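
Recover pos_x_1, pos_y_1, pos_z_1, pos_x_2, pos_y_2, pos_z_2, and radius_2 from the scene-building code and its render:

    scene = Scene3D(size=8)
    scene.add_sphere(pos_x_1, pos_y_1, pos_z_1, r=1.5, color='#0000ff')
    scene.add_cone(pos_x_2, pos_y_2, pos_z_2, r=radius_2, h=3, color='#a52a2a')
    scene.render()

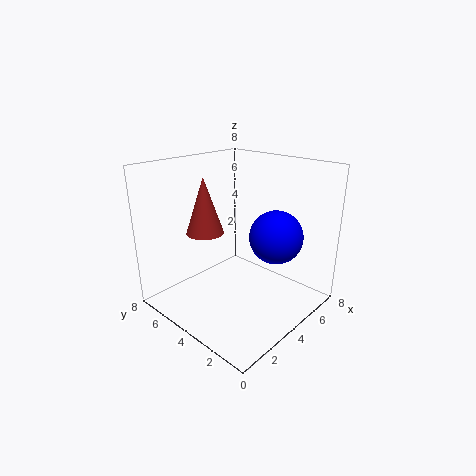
pos_x_1 = 5.5
pos_y_1 = 2.5
pos_z_1 = 4
pos_x_2 = 2.5
pos_y_2 = 5
pos_z_2 = 4.5
radius_2 = 1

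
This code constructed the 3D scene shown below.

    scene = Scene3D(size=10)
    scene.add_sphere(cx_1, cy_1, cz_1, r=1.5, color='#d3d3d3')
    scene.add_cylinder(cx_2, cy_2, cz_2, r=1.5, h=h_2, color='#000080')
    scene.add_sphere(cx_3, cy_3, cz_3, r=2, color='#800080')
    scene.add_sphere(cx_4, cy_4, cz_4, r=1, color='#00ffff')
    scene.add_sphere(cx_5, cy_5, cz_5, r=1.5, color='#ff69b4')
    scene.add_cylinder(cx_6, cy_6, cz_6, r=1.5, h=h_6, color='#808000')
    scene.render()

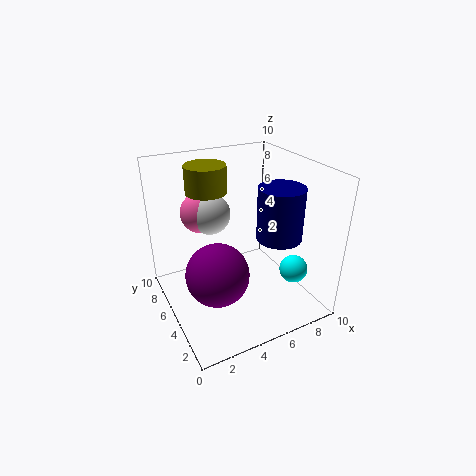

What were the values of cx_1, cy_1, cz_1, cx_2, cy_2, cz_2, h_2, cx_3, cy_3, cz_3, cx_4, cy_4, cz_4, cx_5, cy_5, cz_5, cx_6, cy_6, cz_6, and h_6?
cx_1 = 4; cy_1 = 7.5; cz_1 = 6; cx_2 = 7; cy_2 = 3; cz_2 = 5.5; h_2 = 3.5; cx_3 = 2.5; cy_3 = 3; cz_3 = 4; cx_4 = 8.5; cy_4 = 3; cz_4 = 2.5; cx_5 = 3.5; cy_5 = 8; cz_5 = 6; cx_6 = 4; cy_6 = 8; cz_6 = 7.5; h_6 = 2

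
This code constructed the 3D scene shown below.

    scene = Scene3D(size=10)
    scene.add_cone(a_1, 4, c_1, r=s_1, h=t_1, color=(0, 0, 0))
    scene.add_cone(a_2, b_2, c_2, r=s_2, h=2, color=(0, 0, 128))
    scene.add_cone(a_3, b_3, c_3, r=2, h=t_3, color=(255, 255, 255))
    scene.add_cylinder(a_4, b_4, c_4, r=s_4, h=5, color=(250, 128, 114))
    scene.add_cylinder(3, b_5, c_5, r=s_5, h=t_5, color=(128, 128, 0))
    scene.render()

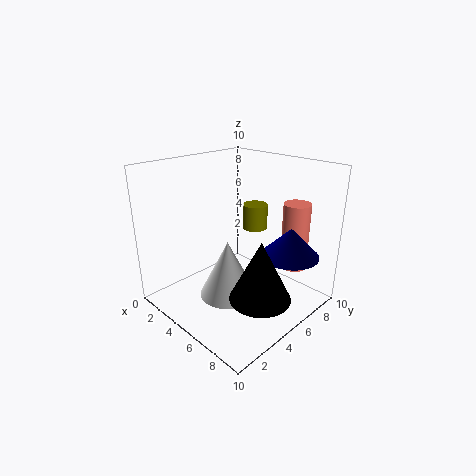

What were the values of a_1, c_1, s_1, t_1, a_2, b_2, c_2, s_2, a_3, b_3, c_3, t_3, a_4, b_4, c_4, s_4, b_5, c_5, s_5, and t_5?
a_1 = 8
c_1 = 2
s_1 = 2
t_1 = 4
a_2 = 8
b_2 = 7
c_2 = 4
s_2 = 2
a_3 = 5
b_3 = 4
c_3 = 1
t_3 = 4
a_4 = 7
b_4 = 9
c_4 = 2
s_4 = 1
b_5 = 9
c_5 = 4
s_5 = 1
t_5 = 2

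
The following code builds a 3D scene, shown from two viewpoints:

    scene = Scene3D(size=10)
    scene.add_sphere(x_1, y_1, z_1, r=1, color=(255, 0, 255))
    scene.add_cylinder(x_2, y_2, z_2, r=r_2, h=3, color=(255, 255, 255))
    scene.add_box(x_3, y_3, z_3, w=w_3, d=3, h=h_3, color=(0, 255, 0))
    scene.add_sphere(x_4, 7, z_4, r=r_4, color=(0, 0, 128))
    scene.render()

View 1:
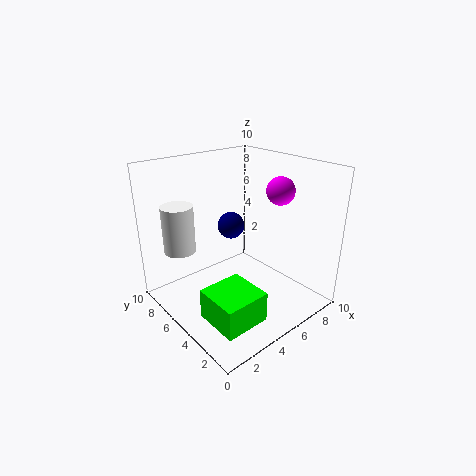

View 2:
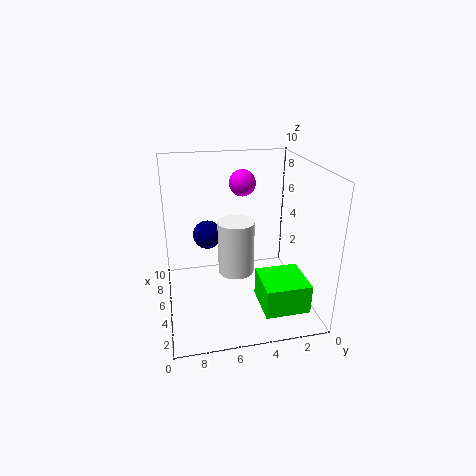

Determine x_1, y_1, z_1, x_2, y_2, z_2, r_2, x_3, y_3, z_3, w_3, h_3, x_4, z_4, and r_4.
x_1 = 8
y_1 = 4
z_1 = 8
x_2 = 1
y_2 = 6
z_2 = 5
r_2 = 1
x_3 = 1
y_3 = 1
z_3 = 1
w_3 = 3
h_3 = 2
x_4 = 6
z_4 = 5
r_4 = 1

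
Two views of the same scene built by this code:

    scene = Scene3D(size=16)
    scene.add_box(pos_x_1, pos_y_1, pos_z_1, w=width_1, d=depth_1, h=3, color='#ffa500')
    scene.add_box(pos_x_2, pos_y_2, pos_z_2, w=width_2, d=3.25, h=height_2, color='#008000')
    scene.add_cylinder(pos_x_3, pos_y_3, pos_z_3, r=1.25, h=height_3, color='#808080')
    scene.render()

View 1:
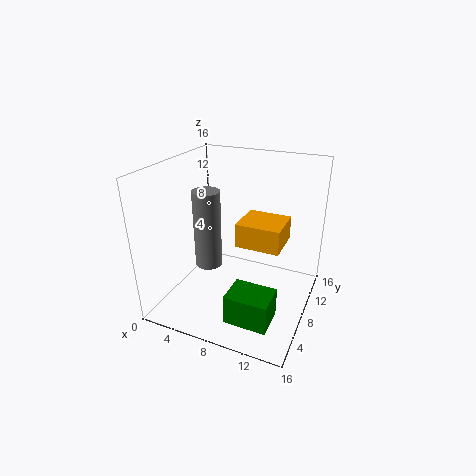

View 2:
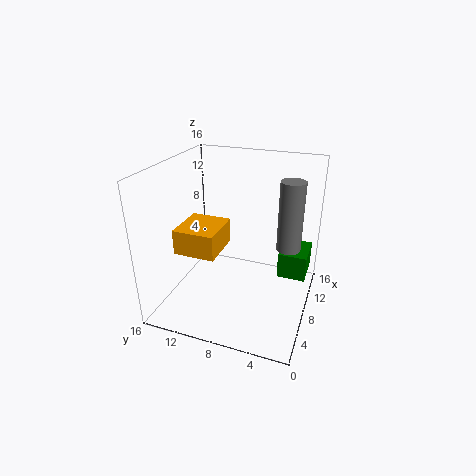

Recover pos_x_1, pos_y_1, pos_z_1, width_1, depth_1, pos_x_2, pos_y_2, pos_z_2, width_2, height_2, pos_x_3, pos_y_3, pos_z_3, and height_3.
pos_x_1 = 6.5; pos_y_1 = 10.5; pos_z_1 = 5.25; width_1 = 5.5; depth_1 = 5; pos_x_2 = 9.75; pos_y_2 = 0.5; pos_z_2 = 2.75; width_2 = 4.25; height_2 = 3; pos_x_3 = 7.5; pos_y_3 = 2.25; pos_z_3 = 8; height_3 = 7.25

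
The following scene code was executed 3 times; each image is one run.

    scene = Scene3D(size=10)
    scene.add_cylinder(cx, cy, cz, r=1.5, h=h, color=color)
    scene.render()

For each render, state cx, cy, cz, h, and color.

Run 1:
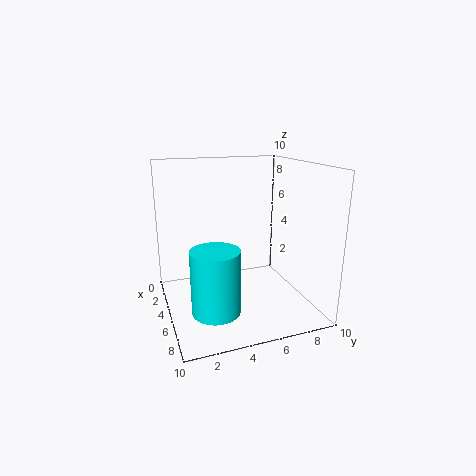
cx = 8, cy = 2.5, cz = 1.5, h = 4, color = 'cyan'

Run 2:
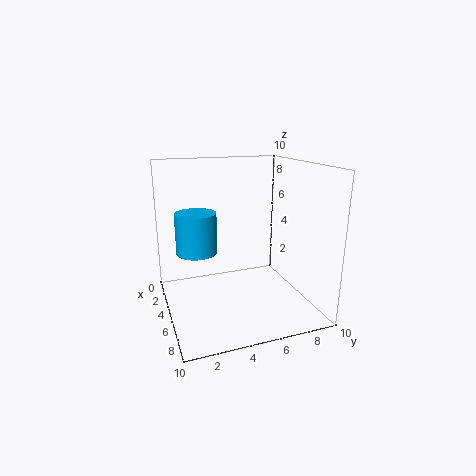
cx = 3, cy = 2.5, cz = 3.5, h = 3, color = 'deepskyblue'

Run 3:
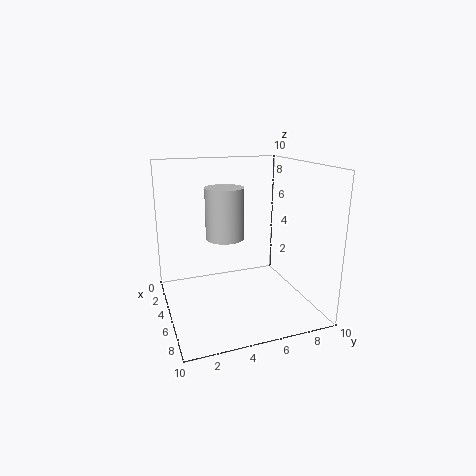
cx = 2, cy = 5, cz = 4, h = 4, color = 'lightgray'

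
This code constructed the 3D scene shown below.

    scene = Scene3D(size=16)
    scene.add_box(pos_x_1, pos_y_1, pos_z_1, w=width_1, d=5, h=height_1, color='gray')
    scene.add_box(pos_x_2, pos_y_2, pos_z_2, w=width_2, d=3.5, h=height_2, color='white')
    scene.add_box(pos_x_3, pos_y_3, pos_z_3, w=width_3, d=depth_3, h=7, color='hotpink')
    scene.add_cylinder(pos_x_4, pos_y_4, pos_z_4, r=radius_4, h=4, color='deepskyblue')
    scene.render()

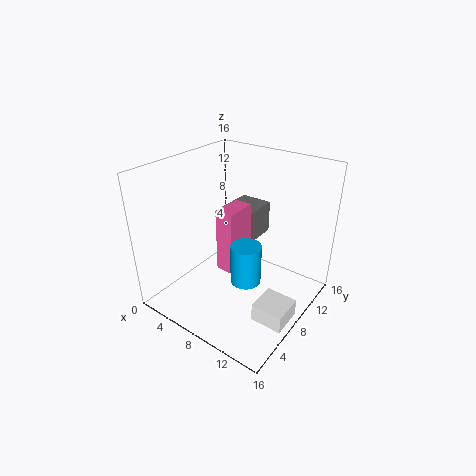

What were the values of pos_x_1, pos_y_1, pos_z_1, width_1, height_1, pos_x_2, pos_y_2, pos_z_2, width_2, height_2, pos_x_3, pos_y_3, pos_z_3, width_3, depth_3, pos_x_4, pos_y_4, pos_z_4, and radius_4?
pos_x_1 = 3.5; pos_y_1 = 10.5; pos_z_1 = 5.5; width_1 = 4; height_1 = 4; pos_x_2 = 12; pos_y_2 = 5; pos_z_2 = 0.5; width_2 = 3.5; height_2 = 2; pos_x_3 = 7; pos_y_3 = 5.5; pos_z_3 = 5; width_3 = 2; depth_3 = 3.5; pos_x_4 = 11.5; pos_y_4 = 4.5; pos_z_4 = 6; radius_4 = 1.5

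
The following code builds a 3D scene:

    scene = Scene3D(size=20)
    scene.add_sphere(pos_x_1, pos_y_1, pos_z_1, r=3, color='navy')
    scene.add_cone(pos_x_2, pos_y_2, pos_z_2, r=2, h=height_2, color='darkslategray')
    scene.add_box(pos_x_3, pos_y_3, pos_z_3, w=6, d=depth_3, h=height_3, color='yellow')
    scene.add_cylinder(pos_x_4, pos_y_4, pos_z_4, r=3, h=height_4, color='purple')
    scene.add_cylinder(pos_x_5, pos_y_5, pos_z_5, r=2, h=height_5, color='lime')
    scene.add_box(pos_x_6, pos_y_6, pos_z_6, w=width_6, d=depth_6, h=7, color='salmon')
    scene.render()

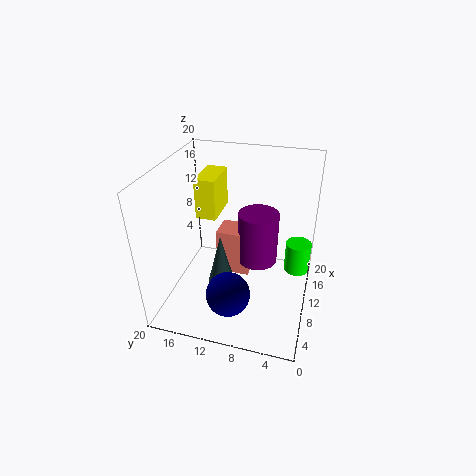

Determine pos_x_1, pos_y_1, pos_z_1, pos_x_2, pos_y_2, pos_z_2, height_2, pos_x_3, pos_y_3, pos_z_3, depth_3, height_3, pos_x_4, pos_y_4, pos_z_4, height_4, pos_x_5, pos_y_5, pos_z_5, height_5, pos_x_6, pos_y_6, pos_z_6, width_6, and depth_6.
pos_x_1 = 5
pos_y_1 = 10
pos_z_1 = 4
pos_x_2 = 11
pos_y_2 = 13
pos_z_2 = 1
height_2 = 8
pos_x_3 = 12
pos_y_3 = 14
pos_z_3 = 11
depth_3 = 3
height_3 = 6
pos_x_4 = 14
pos_y_4 = 8
pos_z_4 = 4
height_4 = 8
pos_x_5 = 17
pos_y_5 = 2
pos_z_5 = 1
height_5 = 5
pos_x_6 = 12
pos_y_6 = 9
pos_z_6 = 2
width_6 = 4
depth_6 = 5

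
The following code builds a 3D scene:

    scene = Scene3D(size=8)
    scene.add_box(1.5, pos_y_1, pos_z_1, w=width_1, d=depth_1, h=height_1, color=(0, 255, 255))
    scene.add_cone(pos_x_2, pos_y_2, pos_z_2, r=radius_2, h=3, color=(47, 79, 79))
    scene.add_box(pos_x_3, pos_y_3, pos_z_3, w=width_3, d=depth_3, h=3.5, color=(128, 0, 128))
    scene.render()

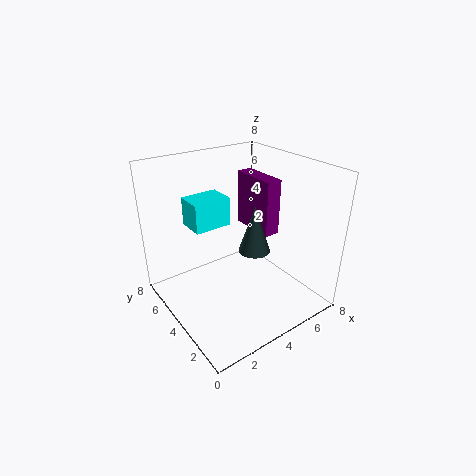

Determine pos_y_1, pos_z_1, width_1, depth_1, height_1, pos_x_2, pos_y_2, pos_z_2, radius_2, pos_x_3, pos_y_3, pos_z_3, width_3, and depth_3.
pos_y_1 = 4, pos_z_1 = 5, width_1 = 2, depth_1 = 1.5, height_1 = 1.5, pos_x_2 = 6, pos_y_2 = 5, pos_z_2 = 2, radius_2 = 1, pos_x_3 = 6.5, pos_y_3 = 4.5, pos_z_3 = 3, width_3 = 1, depth_3 = 3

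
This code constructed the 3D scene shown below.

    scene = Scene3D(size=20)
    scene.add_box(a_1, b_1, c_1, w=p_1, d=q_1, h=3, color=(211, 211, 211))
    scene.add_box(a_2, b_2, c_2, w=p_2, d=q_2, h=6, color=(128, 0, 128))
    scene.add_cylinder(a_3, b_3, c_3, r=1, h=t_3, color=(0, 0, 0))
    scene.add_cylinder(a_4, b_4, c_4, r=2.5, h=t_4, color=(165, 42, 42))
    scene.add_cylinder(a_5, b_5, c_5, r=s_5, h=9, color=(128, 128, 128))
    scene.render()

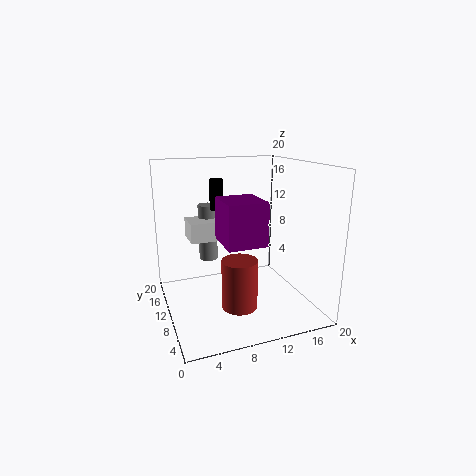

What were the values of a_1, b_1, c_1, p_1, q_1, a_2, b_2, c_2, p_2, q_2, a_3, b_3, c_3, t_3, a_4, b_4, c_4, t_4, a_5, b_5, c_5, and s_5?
a_1 = 4.5, b_1 = 15, c_1 = 8, p_1 = 6, q_1 = 4.5, a_2 = 7.5, b_2 = 6.5, c_2 = 9.5, p_2 = 5.5, q_2 = 6, a_3 = 8.5, b_3 = 15, c_3 = 13, t_3 = 4.5, a_4 = 9.5, b_4 = 8, c_4 = 0.5, t_4 = 7, a_5 = 8, b_5 = 18.5, c_5 = 4, s_5 = 1.5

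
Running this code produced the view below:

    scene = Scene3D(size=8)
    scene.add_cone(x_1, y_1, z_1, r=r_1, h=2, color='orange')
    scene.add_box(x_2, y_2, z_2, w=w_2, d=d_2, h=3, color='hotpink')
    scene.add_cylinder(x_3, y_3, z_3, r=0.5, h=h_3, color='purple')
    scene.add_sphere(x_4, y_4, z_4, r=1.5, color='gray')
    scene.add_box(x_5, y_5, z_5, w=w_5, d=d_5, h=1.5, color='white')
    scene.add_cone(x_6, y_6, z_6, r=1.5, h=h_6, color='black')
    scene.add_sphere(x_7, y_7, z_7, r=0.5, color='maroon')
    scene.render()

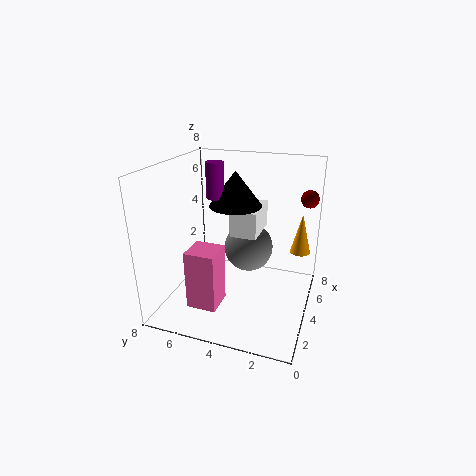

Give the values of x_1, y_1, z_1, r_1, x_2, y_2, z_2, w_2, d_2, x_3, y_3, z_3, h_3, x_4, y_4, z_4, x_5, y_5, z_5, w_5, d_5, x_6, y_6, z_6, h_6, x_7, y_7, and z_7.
x_1 = 3.5
y_1 = 0.5
z_1 = 4
r_1 = 0.5
x_2 = 0.5
y_2 = 4
z_2 = 1.5
w_2 = 1.5
d_2 = 1.5
x_3 = 4.5
y_3 = 5.5
z_3 = 6
h_3 = 2
x_4 = 6
y_4 = 4
z_4 = 2.5
x_5 = 4
y_5 = 3
z_5 = 4
w_5 = 2.5
d_5 = 1.5
x_6 = 5
y_6 = 4.5
z_6 = 5.5
h_6 = 2
x_7 = 6
y_7 = 0.5
z_7 = 6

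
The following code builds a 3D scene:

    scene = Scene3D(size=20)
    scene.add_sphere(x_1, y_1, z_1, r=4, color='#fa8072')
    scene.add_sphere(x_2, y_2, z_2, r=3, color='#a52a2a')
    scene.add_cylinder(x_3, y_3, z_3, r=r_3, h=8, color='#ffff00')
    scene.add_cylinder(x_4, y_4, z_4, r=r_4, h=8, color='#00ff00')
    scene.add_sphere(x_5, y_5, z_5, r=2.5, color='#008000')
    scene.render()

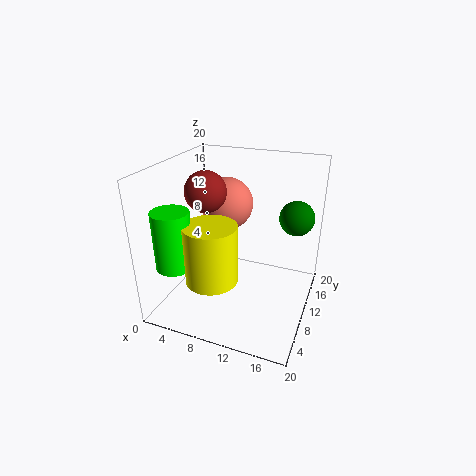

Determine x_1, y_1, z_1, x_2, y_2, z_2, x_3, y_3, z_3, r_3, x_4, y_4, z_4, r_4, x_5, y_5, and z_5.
x_1 = 6, y_1 = 15.5, z_1 = 12.5, x_2 = 4.5, y_2 = 11.5, z_2 = 15.5, x_3 = 8, y_3 = 5.5, z_3 = 5.5, r_3 = 3.5, x_4 = 3, y_4 = 4.5, z_4 = 7, r_4 = 2.5, x_5 = 17, y_5 = 15, z_5 = 12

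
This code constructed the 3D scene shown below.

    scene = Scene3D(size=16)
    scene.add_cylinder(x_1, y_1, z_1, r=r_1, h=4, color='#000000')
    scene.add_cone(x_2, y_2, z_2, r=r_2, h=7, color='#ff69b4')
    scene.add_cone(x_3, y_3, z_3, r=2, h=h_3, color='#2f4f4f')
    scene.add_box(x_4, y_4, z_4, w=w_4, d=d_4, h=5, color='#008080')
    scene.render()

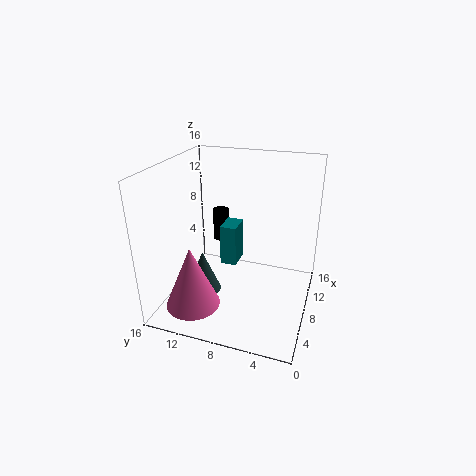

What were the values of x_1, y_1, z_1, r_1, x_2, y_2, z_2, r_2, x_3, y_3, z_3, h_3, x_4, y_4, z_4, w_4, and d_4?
x_1 = 13; y_1 = 12; z_1 = 5; r_1 = 1; x_2 = 4; y_2 = 12; z_2 = 1; r_2 = 3; x_3 = 7; y_3 = 12; z_3 = 1; h_3 = 5; x_4 = 10; y_4 = 9; z_4 = 3; w_4 = 3; d_4 = 2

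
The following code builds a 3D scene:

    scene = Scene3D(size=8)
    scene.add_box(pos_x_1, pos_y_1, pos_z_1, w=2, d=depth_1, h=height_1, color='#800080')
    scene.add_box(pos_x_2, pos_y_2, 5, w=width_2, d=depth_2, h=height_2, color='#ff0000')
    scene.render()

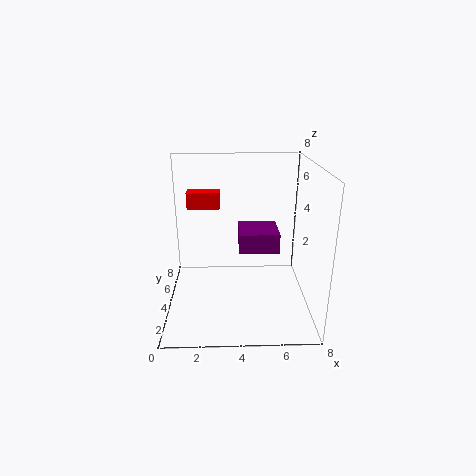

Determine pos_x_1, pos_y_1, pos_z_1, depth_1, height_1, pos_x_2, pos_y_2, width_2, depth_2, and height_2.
pos_x_1 = 4
pos_y_1 = 2
pos_z_1 = 4
depth_1 = 2
height_1 = 1
pos_x_2 = 1
pos_y_2 = 6
width_2 = 2
depth_2 = 1
height_2 = 1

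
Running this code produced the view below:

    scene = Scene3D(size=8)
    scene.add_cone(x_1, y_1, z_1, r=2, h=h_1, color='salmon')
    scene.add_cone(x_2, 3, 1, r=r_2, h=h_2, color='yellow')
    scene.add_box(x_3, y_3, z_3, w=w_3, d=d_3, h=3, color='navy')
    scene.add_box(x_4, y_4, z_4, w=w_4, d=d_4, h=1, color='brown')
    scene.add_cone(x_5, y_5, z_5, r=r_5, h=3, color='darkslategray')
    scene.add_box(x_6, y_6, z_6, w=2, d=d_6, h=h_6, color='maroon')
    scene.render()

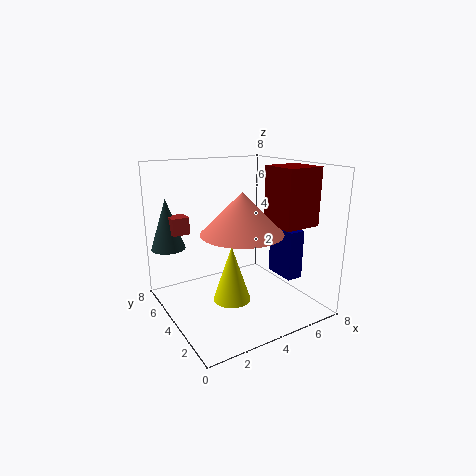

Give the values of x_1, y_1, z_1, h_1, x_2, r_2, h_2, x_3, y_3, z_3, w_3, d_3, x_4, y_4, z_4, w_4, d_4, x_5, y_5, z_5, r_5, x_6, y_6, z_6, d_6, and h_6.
x_1 = 3
y_1 = 2
z_1 = 5
h_1 = 2
x_2 = 3
r_2 = 1
h_2 = 3
x_3 = 7
y_3 = 3
z_3 = 1
w_3 = 1
d_3 = 2
x_4 = 1
y_4 = 6
z_4 = 4
w_4 = 1
d_4 = 1
x_5 = 1
y_5 = 7
z_5 = 3
r_5 = 1
x_6 = 5
y_6 = 1
z_6 = 5
d_6 = 2
h_6 = 3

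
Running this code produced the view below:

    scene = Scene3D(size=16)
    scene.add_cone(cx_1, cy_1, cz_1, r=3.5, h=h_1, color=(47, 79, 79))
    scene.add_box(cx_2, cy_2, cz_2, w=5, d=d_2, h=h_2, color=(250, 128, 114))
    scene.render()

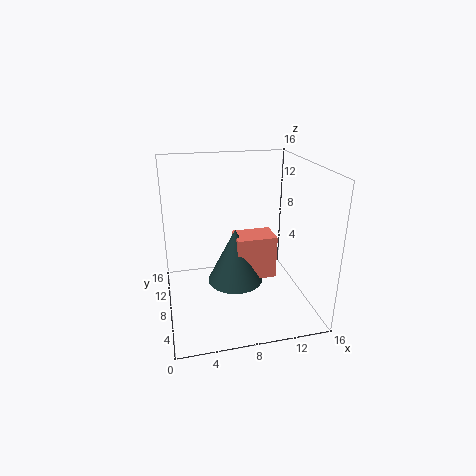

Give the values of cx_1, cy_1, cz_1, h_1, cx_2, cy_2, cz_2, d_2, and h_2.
cx_1 = 8.5
cy_1 = 11.5
cz_1 = 0.5
h_1 = 7
cx_2 = 8.5
cy_2 = 10
cz_2 = 1
d_2 = 3.5
h_2 = 5.5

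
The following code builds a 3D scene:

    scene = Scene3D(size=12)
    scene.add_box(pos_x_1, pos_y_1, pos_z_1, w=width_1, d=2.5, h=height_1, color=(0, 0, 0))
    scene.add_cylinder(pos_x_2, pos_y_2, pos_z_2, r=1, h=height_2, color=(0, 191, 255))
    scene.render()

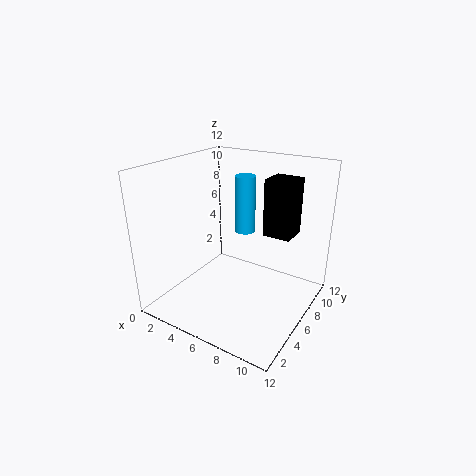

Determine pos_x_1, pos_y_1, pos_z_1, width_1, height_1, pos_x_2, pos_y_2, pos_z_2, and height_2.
pos_x_1 = 7
pos_y_1 = 8.5
pos_z_1 = 5.5
width_1 = 2.5
height_1 = 5
pos_x_2 = 4
pos_y_2 = 10.5
pos_z_2 = 4.5
height_2 = 5.5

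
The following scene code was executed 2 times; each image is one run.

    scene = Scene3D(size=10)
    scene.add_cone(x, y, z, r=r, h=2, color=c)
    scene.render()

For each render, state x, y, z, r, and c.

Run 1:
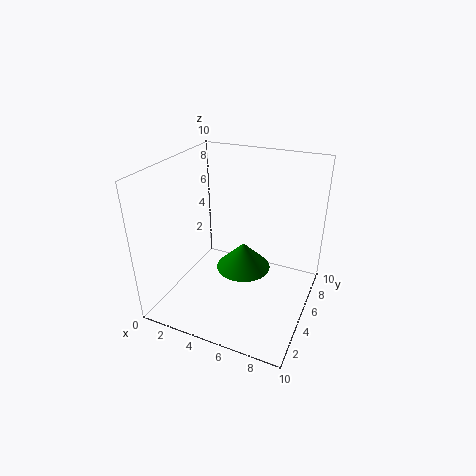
x = 5, y = 6, z = 2, r = 2, c = 'green'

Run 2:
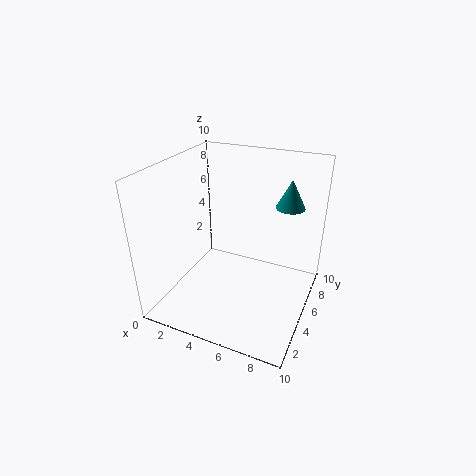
x = 8, y = 7, z = 7, r = 1, c = 'teal'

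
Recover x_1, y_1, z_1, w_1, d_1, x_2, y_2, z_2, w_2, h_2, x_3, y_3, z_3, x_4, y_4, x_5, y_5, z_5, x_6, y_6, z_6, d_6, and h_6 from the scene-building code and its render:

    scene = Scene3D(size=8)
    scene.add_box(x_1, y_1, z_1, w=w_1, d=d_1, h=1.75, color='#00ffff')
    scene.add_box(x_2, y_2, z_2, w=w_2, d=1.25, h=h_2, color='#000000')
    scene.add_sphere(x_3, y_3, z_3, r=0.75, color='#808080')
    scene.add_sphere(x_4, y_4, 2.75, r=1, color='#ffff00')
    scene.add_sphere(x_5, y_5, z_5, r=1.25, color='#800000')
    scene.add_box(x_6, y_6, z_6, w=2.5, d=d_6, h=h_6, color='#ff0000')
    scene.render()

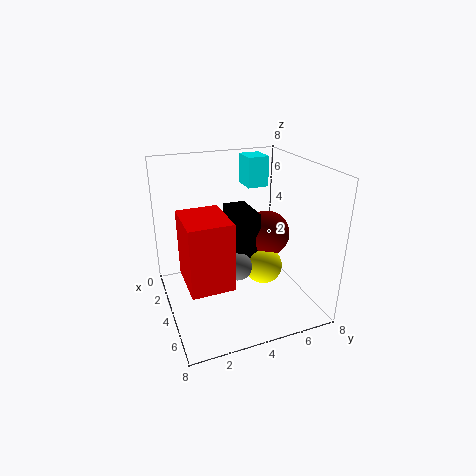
x_1 = 1
y_1 = 5.25
z_1 = 6.25
w_1 = 1.5
d_1 = 1.25
x_2 = 3
y_2 = 3.5
z_2 = 2.75
w_2 = 2.25
h_2 = 3
x_3 = 5.25
y_3 = 3.5
z_3 = 3
x_4 = 5.25
y_4 = 5
x_5 = 4.5
y_5 = 5.5
z_5 = 4.25
x_6 = 5
y_6 = 0.5
z_6 = 3.25
d_6 = 2
h_6 = 3.25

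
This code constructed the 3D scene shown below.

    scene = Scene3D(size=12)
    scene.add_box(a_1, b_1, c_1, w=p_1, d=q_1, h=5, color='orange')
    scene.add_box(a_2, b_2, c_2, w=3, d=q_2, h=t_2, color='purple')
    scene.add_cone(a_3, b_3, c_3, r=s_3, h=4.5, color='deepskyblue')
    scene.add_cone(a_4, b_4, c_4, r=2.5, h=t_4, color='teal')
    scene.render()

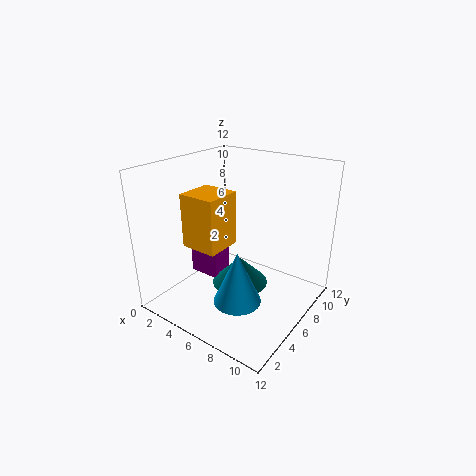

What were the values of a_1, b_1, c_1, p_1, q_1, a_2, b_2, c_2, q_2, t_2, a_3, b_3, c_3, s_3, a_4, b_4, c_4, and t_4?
a_1 = 0.5; b_1 = 5; c_1 = 4; p_1 = 3.5; q_1 = 3.5; a_2 = 0.5; b_2 = 6; c_2 = 1; q_2 = 2; t_2 = 3; a_3 = 7; b_3 = 4.5; c_3 = 1; s_3 = 2; a_4 = 5.5; b_4 = 7; c_4 = 1; t_4 = 2.5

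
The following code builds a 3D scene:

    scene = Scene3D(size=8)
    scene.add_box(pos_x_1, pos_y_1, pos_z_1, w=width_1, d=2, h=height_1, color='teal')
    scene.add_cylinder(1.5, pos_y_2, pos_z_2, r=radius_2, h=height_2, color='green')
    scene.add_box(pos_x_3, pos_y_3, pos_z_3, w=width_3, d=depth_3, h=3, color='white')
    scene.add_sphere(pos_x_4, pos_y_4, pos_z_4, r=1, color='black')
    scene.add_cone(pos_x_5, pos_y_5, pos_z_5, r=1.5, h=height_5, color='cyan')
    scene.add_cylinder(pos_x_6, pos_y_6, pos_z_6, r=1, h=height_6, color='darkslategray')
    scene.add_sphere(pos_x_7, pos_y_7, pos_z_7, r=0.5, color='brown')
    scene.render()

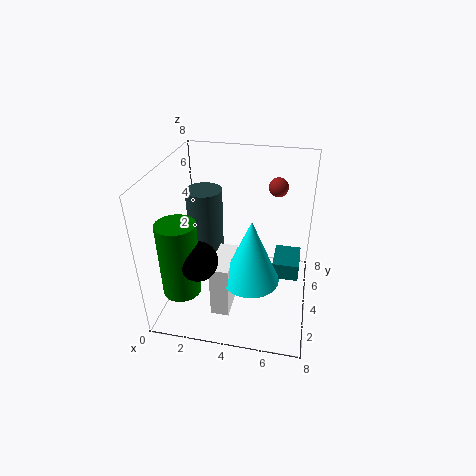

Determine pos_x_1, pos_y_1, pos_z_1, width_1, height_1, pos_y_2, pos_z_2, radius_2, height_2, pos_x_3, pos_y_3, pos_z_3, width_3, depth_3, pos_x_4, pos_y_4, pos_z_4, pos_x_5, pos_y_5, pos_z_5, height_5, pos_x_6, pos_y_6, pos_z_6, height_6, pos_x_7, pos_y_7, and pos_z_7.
pos_x_1 = 6
pos_y_1 = 4
pos_z_1 = 1.5
width_1 = 1.5
height_1 = 1
pos_y_2 = 1.5
pos_z_2 = 2
radius_2 = 1
height_2 = 4
pos_x_3 = 3
pos_y_3 = 1.5
pos_z_3 = 0.5
width_3 = 1
depth_3 = 2.5
pos_x_4 = 2.5
pos_y_4 = 1.5
pos_z_4 = 4
pos_x_5 = 5
pos_y_5 = 2.5
pos_z_5 = 2.5
height_5 = 3.5
pos_x_6 = 2
pos_y_6 = 4.5
pos_z_6 = 3
height_6 = 3.5
pos_x_7 = 6
pos_y_7 = 4.5
pos_z_7 = 7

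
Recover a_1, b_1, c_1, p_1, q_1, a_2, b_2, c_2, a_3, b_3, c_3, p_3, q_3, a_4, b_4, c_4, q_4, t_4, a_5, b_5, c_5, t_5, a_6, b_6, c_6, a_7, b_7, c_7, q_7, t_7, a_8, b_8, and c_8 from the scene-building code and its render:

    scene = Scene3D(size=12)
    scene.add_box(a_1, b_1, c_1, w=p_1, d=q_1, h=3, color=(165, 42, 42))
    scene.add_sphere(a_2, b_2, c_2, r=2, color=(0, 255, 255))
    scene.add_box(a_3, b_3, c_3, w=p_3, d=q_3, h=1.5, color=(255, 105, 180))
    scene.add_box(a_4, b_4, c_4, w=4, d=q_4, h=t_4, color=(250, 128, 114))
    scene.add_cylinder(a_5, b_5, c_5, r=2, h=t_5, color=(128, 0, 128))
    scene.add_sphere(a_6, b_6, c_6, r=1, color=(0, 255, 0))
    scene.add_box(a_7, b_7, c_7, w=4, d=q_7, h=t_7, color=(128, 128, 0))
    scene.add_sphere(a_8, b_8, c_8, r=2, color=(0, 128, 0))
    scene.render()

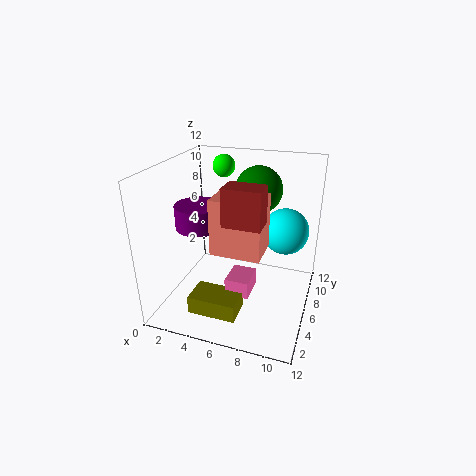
a_1 = 5.5, b_1 = 3.5, c_1 = 8, p_1 = 3, q_1 = 2, a_2 = 9.5, b_2 = 8.5, c_2 = 6, a_3 = 5.5, b_3 = 4, c_3 = 1.5, p_3 = 2, q_3 = 2.5, a_4 = 4.5, b_4 = 3.5, c_4 = 5.5, q_4 = 3, t_4 = 4.5, a_5 = 2.5, b_5 = 6, c_5 = 6.5, t_5 = 2, a_6 = 3.5, b_6 = 9.5, c_6 = 11, a_7 = 3, b_7 = 2, c_7 = 0.5, q_7 = 2.5, t_7 = 1.5, a_8 = 7, b_8 = 8.5, c_8 = 9.5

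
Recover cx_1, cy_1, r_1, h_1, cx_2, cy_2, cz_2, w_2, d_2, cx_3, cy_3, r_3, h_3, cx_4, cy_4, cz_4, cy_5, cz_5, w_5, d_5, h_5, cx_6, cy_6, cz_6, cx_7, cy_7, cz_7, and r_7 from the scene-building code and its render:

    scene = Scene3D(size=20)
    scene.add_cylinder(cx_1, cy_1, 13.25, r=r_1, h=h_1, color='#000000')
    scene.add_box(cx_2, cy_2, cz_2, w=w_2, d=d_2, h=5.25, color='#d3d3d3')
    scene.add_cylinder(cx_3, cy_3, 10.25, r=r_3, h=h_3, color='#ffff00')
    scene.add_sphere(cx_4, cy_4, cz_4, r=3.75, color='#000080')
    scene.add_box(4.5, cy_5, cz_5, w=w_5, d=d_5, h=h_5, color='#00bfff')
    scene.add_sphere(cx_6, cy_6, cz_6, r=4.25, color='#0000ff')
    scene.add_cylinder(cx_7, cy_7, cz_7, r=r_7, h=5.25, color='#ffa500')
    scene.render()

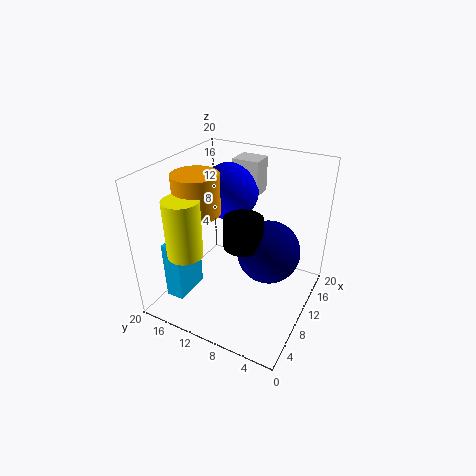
cx_1 = 4.25
cy_1 = 6.25
r_1 = 2.25
h_1 = 3.5
cx_2 = 15.75
cy_2 = 10
cz_2 = 13.75
w_2 = 3.5
d_2 = 4
cx_3 = 3
cy_3 = 13.75
r_3 = 2.25
h_3 = 7.5
cx_4 = 6.5
cy_4 = 4
cz_4 = 11.75
cy_5 = 16.5
cz_5 = 0.25
w_5 = 5.5
d_5 = 2.75
h_5 = 8.75
cx_6 = 15
cy_6 = 14
cz_6 = 14.25
cx_7 = 6.5
cy_7 = 14
cz_7 = 14.5
r_7 = 3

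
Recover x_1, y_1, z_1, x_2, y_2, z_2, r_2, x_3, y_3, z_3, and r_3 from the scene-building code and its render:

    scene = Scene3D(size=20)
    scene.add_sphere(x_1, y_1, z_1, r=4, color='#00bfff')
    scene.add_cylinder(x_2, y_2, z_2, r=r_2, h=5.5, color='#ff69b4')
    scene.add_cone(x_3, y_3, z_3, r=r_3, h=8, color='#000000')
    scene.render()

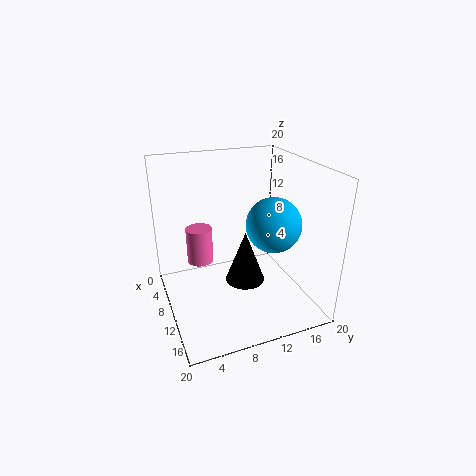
x_1 = 10
y_1 = 15.5
z_1 = 11
x_2 = 4
y_2 = 6
z_2 = 4
r_2 = 2
x_3 = 8
y_3 = 12
z_3 = 1.5
r_3 = 3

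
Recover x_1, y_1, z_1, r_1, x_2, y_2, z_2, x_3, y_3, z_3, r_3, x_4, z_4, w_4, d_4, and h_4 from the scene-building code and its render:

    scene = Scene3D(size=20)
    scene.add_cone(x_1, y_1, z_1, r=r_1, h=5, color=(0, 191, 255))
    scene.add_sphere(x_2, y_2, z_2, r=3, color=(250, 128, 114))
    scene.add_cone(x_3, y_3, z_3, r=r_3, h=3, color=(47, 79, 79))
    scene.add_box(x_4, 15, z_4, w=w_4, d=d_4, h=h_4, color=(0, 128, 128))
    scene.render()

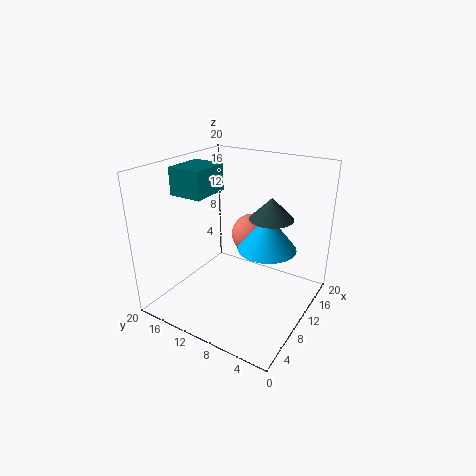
x_1 = 11; y_1 = 6; z_1 = 9; r_1 = 4; x_2 = 14; y_2 = 10; z_2 = 9; x_3 = 12; y_3 = 6; z_3 = 13; r_3 = 3; x_4 = 8; z_4 = 15; w_4 = 6; d_4 = 5; h_4 = 4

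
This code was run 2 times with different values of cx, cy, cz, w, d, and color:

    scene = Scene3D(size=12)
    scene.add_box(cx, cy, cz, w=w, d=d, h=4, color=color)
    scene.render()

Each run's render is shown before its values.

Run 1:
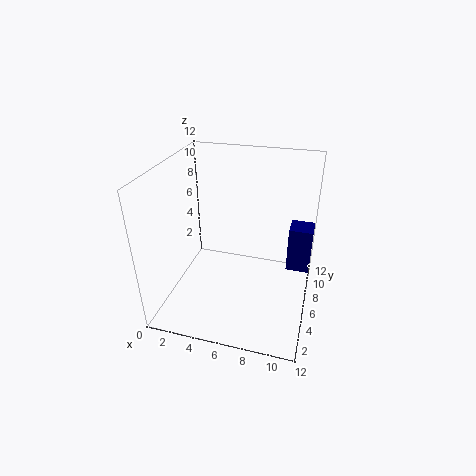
cx = 10, cy = 7.5, cz = 2.5, w = 2, d = 2, color = 'navy'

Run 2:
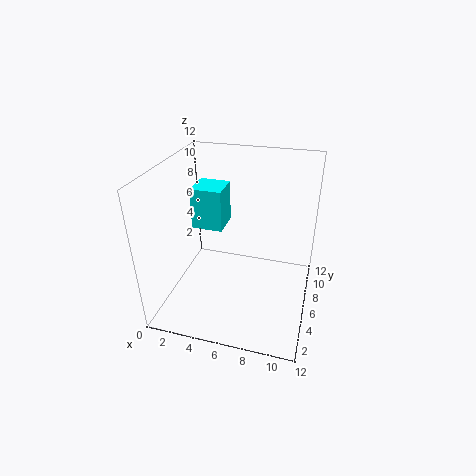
cx = 0.5, cy = 9, cz = 4.5, w = 3, d = 3, color = 'cyan'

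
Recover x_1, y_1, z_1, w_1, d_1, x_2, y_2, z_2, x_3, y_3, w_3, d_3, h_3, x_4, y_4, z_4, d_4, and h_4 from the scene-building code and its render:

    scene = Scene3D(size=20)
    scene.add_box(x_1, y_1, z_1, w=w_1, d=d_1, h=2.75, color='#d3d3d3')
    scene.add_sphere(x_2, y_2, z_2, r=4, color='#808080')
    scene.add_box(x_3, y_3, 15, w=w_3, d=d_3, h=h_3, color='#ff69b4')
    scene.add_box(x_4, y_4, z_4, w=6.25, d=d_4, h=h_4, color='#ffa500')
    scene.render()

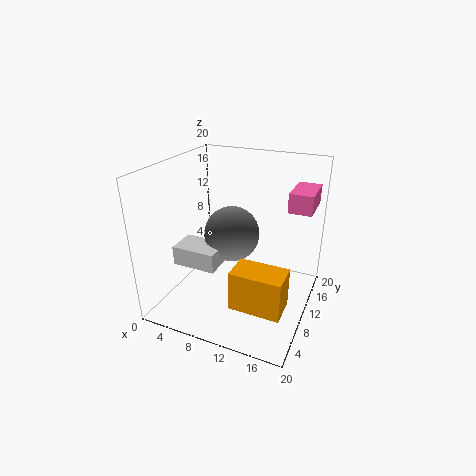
x_1 = 1.75
y_1 = 6
z_1 = 6
w_1 = 6.25
d_1 = 4.25
x_2 = 8.25
y_2 = 11.75
z_2 = 9.5
x_3 = 16.75
y_3 = 9.75
w_3 = 3
d_3 = 5.25
h_3 = 2.5
x_4 = 12.5
y_4 = 1.5
z_4 = 5
d_4 = 3.75
h_4 = 5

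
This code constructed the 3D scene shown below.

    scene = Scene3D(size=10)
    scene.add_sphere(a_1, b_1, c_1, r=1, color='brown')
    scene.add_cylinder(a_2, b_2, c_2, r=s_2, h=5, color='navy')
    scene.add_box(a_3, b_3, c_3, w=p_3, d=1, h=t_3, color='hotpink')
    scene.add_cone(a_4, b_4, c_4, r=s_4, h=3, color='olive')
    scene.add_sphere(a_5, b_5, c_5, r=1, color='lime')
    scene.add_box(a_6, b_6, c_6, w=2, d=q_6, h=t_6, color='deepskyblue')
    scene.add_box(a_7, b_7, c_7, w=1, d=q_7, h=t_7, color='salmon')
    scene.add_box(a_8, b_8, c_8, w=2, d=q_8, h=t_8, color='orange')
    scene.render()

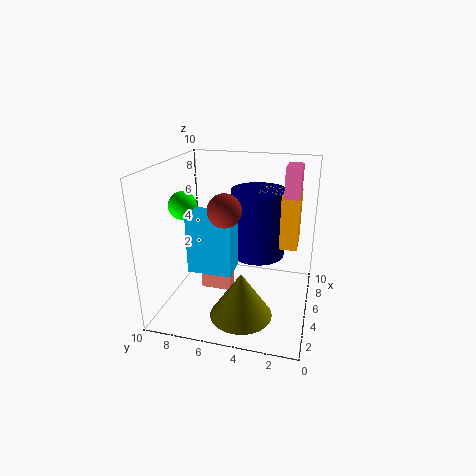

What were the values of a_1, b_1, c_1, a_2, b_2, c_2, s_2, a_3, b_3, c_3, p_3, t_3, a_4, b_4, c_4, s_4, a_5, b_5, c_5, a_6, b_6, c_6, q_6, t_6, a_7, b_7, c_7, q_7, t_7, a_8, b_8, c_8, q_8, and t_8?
a_1 = 2, b_1 = 5, c_1 = 8, a_2 = 7, b_2 = 4, c_2 = 3, s_2 = 2, a_3 = 5, b_3 = 1, c_3 = 8, p_3 = 2, t_3 = 2, a_4 = 2, b_4 = 4, c_4 = 1, s_4 = 2, a_5 = 5, b_5 = 9, c_5 = 7, a_6 = 3, b_6 = 5, c_6 = 3, q_6 = 3, t_6 = 4, a_7 = 3, b_7 = 5, c_7 = 2, q_7 = 2, t_7 = 2, a_8 = 6, b_8 = 1, c_8 = 4, q_8 = 3, t_8 = 4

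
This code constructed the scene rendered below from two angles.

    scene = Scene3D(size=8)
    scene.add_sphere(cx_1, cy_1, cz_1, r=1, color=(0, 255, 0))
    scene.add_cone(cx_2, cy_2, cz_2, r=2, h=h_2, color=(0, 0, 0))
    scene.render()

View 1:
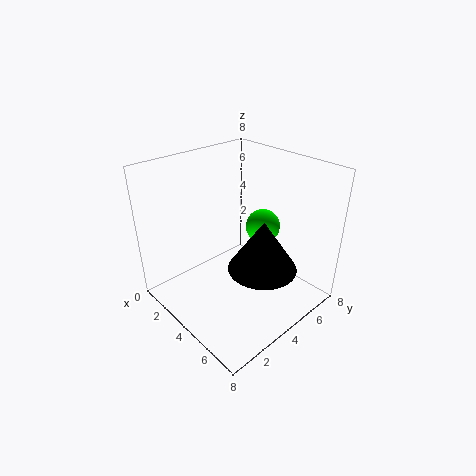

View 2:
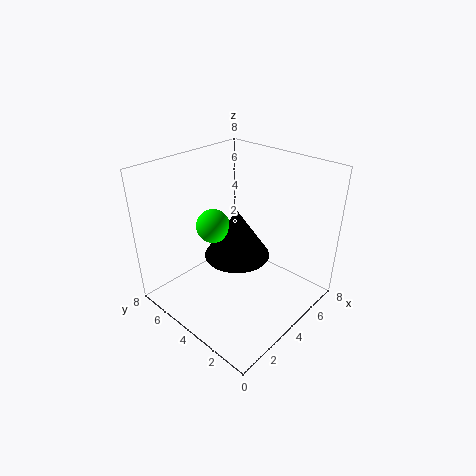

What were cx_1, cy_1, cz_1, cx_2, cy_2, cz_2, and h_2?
cx_1 = 4; cy_1 = 6; cz_1 = 4; cx_2 = 5; cy_2 = 5; cz_2 = 2; h_2 = 3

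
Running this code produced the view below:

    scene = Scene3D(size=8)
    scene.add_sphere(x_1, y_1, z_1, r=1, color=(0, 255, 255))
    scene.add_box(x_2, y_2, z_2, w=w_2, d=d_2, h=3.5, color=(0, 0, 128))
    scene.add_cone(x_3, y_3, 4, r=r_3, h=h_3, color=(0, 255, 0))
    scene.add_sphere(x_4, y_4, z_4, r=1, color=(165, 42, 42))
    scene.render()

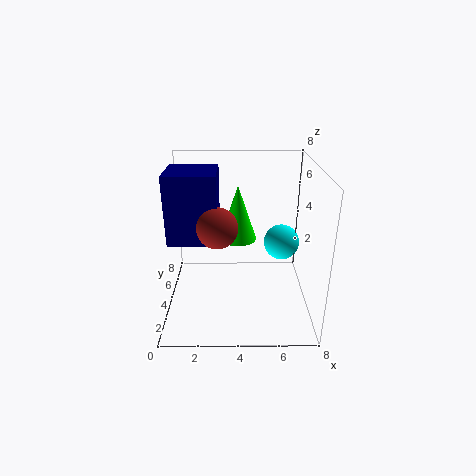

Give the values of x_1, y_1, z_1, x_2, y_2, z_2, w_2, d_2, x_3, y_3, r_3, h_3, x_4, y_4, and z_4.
x_1 = 6.5; y_1 = 4.5; z_1 = 3.5; x_2 = 0.5; y_2 = 2; z_2 = 4.5; w_2 = 2.5; d_2 = 2.5; x_3 = 4; y_3 = 4; r_3 = 1; h_3 = 3; x_4 = 3; y_4 = 2; z_4 = 5.5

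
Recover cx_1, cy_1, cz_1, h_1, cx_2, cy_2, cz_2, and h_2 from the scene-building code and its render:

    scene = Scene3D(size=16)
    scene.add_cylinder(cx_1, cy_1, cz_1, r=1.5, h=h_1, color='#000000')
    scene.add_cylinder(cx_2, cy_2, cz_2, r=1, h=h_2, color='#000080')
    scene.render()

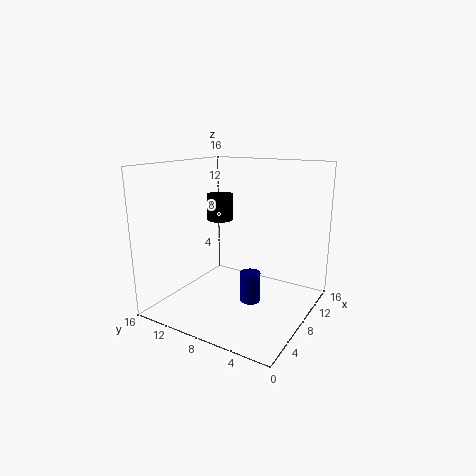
cx_1 = 9
cy_1 = 11
cz_1 = 9.5
h_1 = 3
cx_2 = 4.5
cy_2 = 4.5
cz_2 = 3
h_2 = 3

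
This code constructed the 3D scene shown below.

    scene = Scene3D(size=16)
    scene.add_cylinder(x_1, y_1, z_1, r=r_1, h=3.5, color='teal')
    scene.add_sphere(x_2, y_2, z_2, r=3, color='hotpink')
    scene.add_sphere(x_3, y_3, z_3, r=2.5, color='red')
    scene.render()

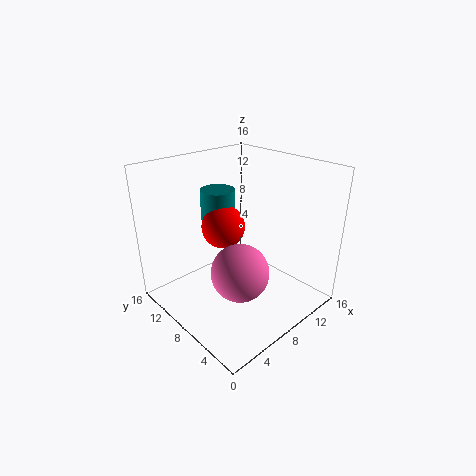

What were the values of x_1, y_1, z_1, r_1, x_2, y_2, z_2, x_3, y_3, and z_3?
x_1 = 8.5; y_1 = 12; z_1 = 9; r_1 = 2; x_2 = 5.5; y_2 = 5; z_2 = 6; x_3 = 8; y_3 = 10.5; z_3 = 8.5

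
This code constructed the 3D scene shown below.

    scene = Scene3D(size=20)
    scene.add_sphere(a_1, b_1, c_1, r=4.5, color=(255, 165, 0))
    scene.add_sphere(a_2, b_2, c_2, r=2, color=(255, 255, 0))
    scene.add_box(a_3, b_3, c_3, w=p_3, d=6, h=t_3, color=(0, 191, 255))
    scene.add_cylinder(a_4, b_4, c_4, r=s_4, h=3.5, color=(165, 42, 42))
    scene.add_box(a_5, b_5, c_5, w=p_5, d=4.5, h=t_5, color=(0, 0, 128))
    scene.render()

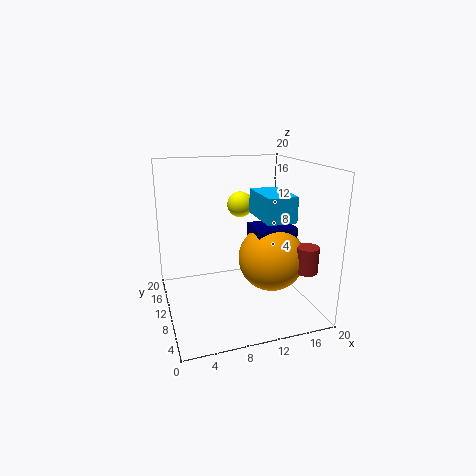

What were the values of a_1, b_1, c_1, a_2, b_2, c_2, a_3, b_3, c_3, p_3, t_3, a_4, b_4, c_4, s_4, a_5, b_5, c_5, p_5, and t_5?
a_1 = 14
b_1 = 7.5
c_1 = 7.5
a_2 = 12.5
b_2 = 16.5
c_2 = 13
a_3 = 10.5
b_3 = 1
c_3 = 14.5
p_3 = 3.5
t_3 = 3
a_4 = 17.5
b_4 = 4
c_4 = 6.5
s_4 = 1.5
a_5 = 11.5
b_5 = 6
c_5 = 9.5
p_5 = 5.5
t_5 = 2.5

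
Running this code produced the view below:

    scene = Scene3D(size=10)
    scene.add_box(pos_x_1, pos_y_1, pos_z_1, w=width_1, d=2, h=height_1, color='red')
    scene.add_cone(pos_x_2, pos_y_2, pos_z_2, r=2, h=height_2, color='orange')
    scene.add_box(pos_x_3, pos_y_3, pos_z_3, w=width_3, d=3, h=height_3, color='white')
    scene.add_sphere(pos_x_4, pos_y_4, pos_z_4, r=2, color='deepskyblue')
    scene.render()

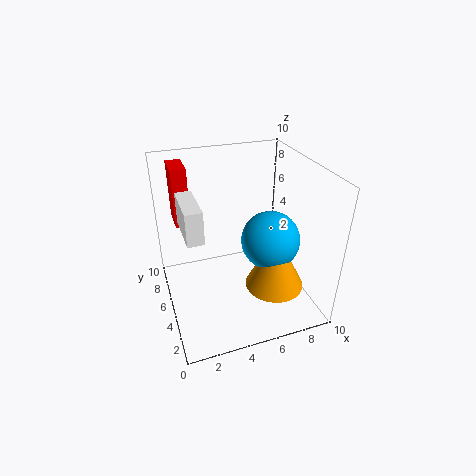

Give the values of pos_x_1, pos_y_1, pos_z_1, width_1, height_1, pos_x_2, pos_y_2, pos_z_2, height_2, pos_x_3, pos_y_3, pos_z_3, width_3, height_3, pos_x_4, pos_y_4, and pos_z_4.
pos_x_1 = 1, pos_y_1 = 6, pos_z_1 = 6, width_1 = 1, height_1 = 4, pos_x_2 = 7, pos_y_2 = 3, pos_z_2 = 2, height_2 = 4, pos_x_3 = 1, pos_y_3 = 2, pos_z_3 = 7, width_3 = 1, height_3 = 2, pos_x_4 = 7, pos_y_4 = 4, pos_z_4 = 5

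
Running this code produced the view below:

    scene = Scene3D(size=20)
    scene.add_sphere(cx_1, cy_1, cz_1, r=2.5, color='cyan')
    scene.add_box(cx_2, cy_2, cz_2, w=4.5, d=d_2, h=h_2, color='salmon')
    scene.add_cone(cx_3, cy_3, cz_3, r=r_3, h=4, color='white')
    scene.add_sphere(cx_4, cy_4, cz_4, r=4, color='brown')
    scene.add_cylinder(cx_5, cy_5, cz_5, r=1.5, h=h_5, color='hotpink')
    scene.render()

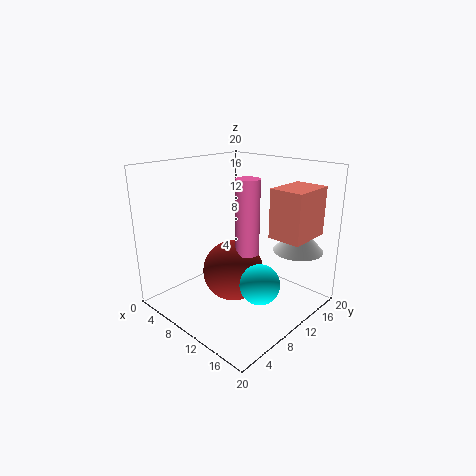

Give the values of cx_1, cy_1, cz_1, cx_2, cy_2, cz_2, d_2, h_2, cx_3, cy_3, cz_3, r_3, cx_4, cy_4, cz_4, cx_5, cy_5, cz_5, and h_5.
cx_1 = 16.5; cy_1 = 7; cz_1 = 6.5; cx_2 = 14.5; cy_2 = 11; cz_2 = 11; d_2 = 6; h_2 = 6.5; cx_3 = 16; cy_3 = 16; cz_3 = 8; r_3 = 3.5; cx_4 = 11.5; cy_4 = 7.5; cz_4 = 6.5; cx_5 = 13.5; cy_5 = 8; cz_5 = 9.5; h_5 = 9.5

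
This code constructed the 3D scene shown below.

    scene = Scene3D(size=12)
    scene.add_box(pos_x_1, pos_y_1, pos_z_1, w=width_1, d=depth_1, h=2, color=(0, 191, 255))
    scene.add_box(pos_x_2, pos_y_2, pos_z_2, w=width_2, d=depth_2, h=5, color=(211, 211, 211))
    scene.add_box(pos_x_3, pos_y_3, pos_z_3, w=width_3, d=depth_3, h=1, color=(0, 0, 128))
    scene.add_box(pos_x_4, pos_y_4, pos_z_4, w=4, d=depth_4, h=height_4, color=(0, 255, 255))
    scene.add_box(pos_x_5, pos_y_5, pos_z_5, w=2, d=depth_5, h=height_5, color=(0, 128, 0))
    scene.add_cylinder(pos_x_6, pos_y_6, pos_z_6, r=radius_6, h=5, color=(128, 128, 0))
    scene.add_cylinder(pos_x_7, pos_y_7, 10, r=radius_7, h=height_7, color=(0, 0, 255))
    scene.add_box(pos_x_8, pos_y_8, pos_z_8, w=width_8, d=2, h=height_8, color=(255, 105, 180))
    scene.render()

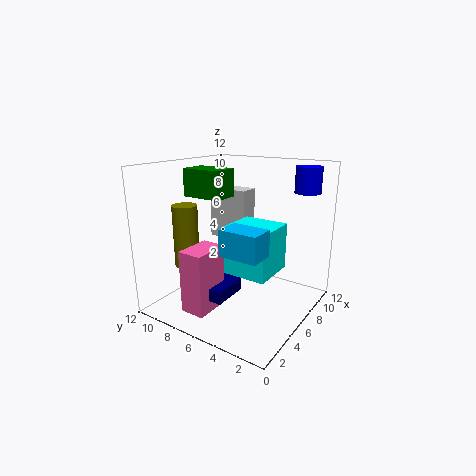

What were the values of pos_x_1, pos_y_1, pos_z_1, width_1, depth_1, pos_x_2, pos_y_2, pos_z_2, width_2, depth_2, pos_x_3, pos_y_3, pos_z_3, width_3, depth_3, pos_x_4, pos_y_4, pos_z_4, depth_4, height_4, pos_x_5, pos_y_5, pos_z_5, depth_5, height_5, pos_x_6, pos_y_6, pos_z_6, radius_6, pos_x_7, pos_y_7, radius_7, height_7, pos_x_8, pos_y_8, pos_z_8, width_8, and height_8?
pos_x_1 = 2; pos_y_1 = 2; pos_z_1 = 6; width_1 = 2; depth_1 = 3; pos_x_2 = 10; pos_y_2 = 8; pos_z_2 = 4; width_2 = 2; depth_2 = 4; pos_x_3 = 2; pos_y_3 = 5; pos_z_3 = 2; width_3 = 3; depth_3 = 3; pos_x_4 = 5; pos_y_4 = 3; pos_z_4 = 3; depth_4 = 4; height_4 = 4; pos_x_5 = 2; pos_y_5 = 5; pos_z_5 = 10; depth_5 = 3; height_5 = 2; pos_x_6 = 3; pos_y_6 = 9; pos_z_6 = 4; radius_6 = 1; pos_x_7 = 8; pos_y_7 = 1; radius_7 = 1; height_7 = 2; pos_x_8 = 1; pos_y_8 = 6; pos_z_8 = 1; width_8 = 3; height_8 = 5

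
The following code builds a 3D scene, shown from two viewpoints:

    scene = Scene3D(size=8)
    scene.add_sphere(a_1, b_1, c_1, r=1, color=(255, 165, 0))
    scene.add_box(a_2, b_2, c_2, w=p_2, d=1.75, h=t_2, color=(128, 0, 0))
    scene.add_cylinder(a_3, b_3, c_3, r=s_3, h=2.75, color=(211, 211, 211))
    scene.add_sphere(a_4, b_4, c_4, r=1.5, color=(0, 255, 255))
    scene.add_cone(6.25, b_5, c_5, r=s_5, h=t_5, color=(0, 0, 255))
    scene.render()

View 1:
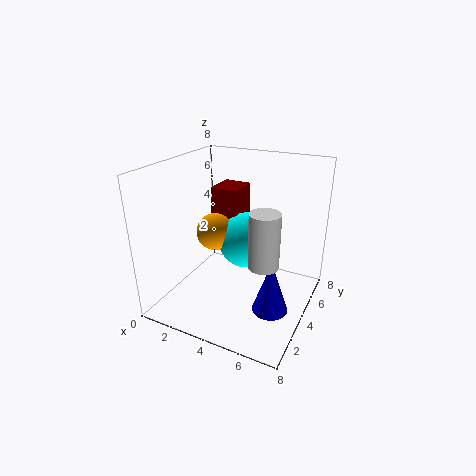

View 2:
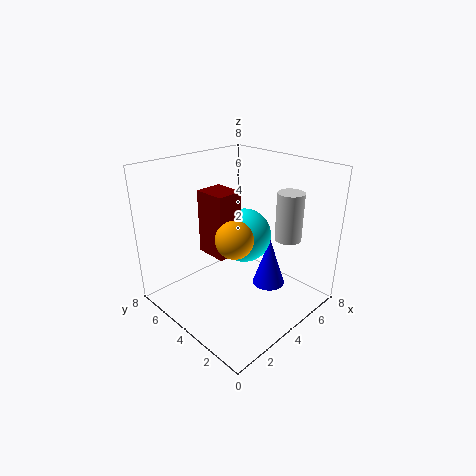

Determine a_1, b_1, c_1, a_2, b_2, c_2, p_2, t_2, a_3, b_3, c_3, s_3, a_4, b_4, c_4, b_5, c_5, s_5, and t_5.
a_1 = 3
b_1 = 3.25
c_1 = 4.5
a_2 = 2.5
b_2 = 3.75
c_2 = 3.25
p_2 = 1.5
t_2 = 3.5
a_3 = 6.25
b_3 = 2.25
c_3 = 3.75
s_3 = 0.75
a_4 = 4.5
b_4 = 4
c_4 = 4
b_5 = 3.5
c_5 = 0.25
s_5 = 1
t_5 = 3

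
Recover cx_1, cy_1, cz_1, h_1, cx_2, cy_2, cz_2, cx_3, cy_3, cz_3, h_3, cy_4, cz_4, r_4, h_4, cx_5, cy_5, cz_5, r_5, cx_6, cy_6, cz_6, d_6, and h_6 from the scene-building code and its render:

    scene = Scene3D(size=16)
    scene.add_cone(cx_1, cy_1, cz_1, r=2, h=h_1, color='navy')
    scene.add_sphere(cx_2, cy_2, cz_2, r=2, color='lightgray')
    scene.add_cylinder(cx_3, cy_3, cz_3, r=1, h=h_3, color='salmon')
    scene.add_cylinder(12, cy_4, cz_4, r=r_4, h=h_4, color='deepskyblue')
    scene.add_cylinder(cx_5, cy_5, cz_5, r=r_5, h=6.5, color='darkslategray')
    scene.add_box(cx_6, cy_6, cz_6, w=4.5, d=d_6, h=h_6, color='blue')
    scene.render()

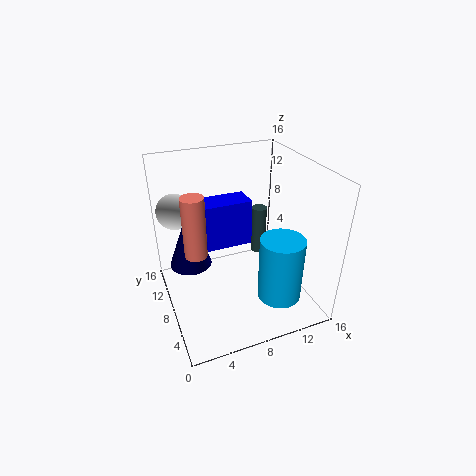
cx_1 = 2
cy_1 = 5.5
cz_1 = 8
h_1 = 5.5
cx_2 = 2
cy_2 = 12
cz_2 = 10.5
cx_3 = 2
cy_3 = 3
cz_3 = 10.5
h_3 = 5.5
cy_4 = 5
cz_4 = 1
r_4 = 2.5
h_4 = 7.5
cx_5 = 13.5
cy_5 = 14
cz_5 = 1.5
r_5 = 1
cx_6 = 3.5
cy_6 = 4.5
cz_6 = 9.5
d_6 = 2.5
h_6 = 4.5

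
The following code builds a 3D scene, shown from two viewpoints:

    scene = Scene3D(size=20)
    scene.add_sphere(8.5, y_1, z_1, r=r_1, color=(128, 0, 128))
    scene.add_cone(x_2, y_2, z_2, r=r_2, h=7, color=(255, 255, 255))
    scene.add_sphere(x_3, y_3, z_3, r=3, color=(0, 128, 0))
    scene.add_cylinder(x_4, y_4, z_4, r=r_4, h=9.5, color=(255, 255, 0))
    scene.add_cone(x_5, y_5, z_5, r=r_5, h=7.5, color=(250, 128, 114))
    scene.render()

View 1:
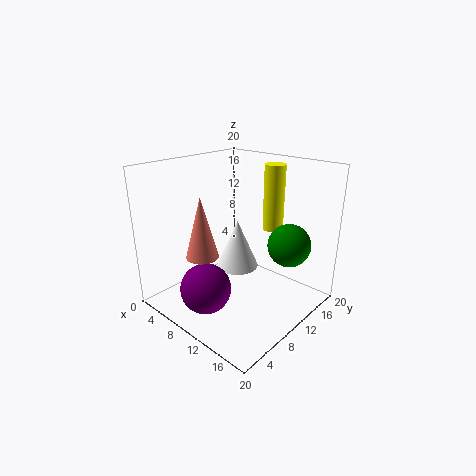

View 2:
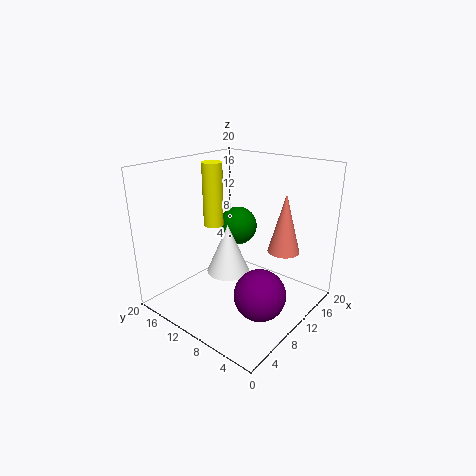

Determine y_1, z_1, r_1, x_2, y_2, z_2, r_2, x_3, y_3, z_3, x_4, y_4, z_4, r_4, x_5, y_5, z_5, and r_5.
y_1 = 5, z_1 = 3.5, r_1 = 3.5, x_2 = 9, y_2 = 11, z_2 = 5, r_2 = 3, x_3 = 15.5, y_3 = 14.5, z_3 = 9, x_4 = 11.5, y_4 = 16, z_4 = 10, r_4 = 1.5, x_5 = 10.5, y_5 = 3, z_5 = 10, r_5 = 2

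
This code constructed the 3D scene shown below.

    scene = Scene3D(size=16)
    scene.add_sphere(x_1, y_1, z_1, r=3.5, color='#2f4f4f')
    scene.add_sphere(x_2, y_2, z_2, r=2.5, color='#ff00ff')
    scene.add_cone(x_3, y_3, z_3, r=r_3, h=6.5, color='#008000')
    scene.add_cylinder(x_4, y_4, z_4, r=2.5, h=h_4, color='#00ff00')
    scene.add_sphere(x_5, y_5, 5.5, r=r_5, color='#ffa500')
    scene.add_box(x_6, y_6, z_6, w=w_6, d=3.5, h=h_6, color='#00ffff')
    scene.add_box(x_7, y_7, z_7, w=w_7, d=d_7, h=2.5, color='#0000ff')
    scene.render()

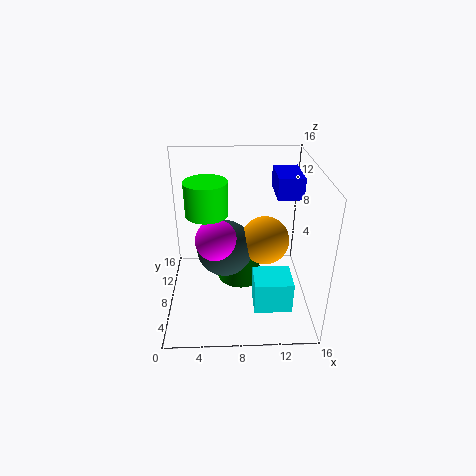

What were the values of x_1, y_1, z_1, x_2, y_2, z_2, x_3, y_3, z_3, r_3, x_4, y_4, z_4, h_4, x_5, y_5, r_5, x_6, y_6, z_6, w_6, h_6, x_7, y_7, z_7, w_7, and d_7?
x_1 = 6.5; y_1 = 11.5; z_1 = 4.5; x_2 = 5.5; y_2 = 10; z_2 = 6.5; x_3 = 8.5; y_3 = 11.5; z_3 = 0.5; r_3 = 3; x_4 = 4.5; y_4 = 11; z_4 = 9.5; h_4 = 4; x_5 = 11.5; y_5 = 11.5; r_5 = 3; x_6 = 9.5; y_6 = 2.5; z_6 = 2; w_6 = 4; h_6 = 3.5; x_7 = 12.5; y_7 = 10; z_7 = 11.5; w_7 = 3; d_7 = 5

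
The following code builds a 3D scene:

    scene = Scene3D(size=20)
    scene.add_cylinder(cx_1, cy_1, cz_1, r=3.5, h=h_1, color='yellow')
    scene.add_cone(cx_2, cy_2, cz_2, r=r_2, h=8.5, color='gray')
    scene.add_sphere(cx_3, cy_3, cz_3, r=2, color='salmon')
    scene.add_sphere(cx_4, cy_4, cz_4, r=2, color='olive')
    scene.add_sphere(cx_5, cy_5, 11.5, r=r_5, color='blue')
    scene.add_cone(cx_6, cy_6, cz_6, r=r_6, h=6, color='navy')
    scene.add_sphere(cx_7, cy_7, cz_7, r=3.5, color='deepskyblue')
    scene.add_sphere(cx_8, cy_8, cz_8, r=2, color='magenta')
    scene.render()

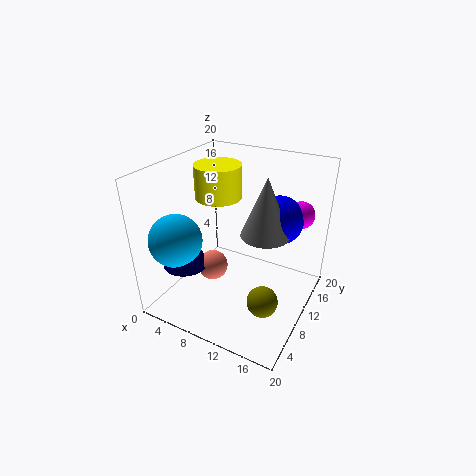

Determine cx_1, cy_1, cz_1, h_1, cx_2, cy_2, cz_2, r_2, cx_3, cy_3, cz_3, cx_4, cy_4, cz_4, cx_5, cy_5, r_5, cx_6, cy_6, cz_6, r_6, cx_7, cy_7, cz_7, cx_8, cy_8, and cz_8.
cx_1 = 4.5; cy_1 = 14; cz_1 = 13.5; h_1 = 5; cx_2 = 13; cy_2 = 12.5; cz_2 = 10; r_2 = 3.5; cx_3 = 8; cy_3 = 6.5; cz_3 = 7; cx_4 = 16; cy_4 = 5.5; cz_4 = 4.5; cx_5 = 14; cy_5 = 15; r_5 = 3.5; cx_6 = 5; cy_6 = 4.5; cz_6 = 7.5; r_6 = 3; cx_7 = 4; cy_7 = 4; cz_7 = 11; cx_8 = 16.5; cy_8 = 17; cz_8 = 12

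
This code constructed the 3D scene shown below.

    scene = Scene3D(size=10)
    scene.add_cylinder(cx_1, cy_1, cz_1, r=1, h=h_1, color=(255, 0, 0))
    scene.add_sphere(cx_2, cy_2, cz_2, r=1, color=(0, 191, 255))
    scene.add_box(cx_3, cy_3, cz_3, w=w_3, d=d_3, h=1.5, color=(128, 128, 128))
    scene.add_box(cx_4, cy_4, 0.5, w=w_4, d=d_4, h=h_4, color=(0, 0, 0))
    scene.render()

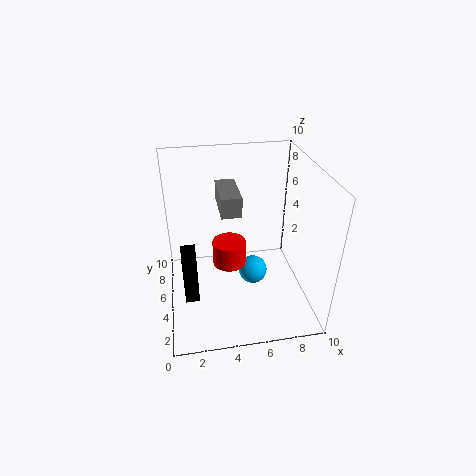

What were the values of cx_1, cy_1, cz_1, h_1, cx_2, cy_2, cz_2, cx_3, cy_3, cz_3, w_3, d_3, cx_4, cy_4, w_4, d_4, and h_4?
cx_1 = 4
cy_1 = 2.5
cz_1 = 5
h_1 = 1.5
cx_2 = 6
cy_2 = 4.5
cz_2 = 2.5
cx_3 = 4
cy_3 = 6
cz_3 = 6
w_3 = 1.5
d_3 = 3.5
cx_4 = 1
cy_4 = 4
w_4 = 1
d_4 = 1.5
h_4 = 4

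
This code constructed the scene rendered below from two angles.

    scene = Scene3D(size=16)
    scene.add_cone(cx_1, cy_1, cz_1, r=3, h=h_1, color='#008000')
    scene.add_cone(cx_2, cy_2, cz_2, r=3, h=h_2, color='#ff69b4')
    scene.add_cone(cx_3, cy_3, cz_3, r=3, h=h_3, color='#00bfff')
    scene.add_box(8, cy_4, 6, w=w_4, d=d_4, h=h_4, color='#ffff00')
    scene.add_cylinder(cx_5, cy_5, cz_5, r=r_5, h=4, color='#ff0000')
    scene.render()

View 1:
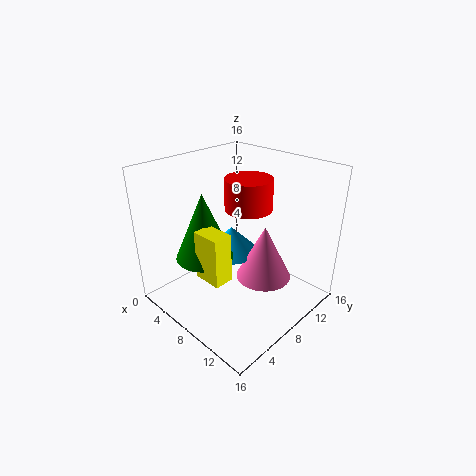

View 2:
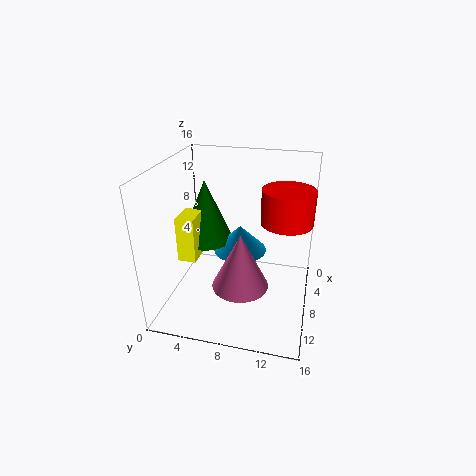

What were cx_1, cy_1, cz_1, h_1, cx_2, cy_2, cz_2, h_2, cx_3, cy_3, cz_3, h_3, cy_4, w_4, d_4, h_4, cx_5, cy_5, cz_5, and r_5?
cx_1 = 7; cy_1 = 4; cz_1 = 7; h_1 = 7; cx_2 = 11; cy_2 = 9; cz_2 = 4; h_2 = 6; cx_3 = 7; cy_3 = 8; cz_3 = 6; h_3 = 3; cy_4 = 2; w_4 = 3; d_4 = 2; h_4 = 5; cx_5 = 5; cy_5 = 13; cz_5 = 9; r_5 = 3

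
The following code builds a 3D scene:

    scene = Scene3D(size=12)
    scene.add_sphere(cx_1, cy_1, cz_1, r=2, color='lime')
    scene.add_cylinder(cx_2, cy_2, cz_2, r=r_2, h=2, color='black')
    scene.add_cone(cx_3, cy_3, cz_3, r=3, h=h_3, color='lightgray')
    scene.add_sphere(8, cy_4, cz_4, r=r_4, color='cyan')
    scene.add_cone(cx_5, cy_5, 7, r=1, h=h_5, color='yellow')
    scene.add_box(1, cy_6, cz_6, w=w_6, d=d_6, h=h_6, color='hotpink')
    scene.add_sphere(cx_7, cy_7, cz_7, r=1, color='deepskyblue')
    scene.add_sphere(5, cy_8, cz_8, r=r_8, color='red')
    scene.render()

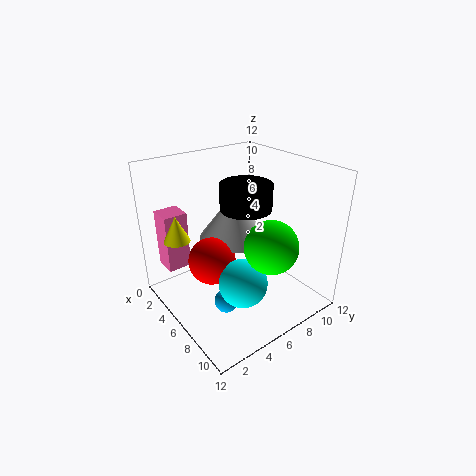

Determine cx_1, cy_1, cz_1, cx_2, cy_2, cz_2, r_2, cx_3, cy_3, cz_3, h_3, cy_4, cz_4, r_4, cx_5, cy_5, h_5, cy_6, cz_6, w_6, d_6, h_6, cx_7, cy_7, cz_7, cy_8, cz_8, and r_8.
cx_1 = 10, cy_1 = 6, cz_1 = 7, cx_2 = 7, cy_2 = 6, cz_2 = 9, r_2 = 2, cx_3 = 4, cy_3 = 7, cz_3 = 5, h_3 = 4, cy_4 = 5, cz_4 = 3, r_4 = 2, cx_5 = 5, cy_5 = 1, h_5 = 2, cy_6 = 1, cz_6 = 3, w_6 = 2, d_6 = 2, h_6 = 5, cx_7 = 7, cy_7 = 4, cz_7 = 1, cy_8 = 4, cz_8 = 4, r_8 = 2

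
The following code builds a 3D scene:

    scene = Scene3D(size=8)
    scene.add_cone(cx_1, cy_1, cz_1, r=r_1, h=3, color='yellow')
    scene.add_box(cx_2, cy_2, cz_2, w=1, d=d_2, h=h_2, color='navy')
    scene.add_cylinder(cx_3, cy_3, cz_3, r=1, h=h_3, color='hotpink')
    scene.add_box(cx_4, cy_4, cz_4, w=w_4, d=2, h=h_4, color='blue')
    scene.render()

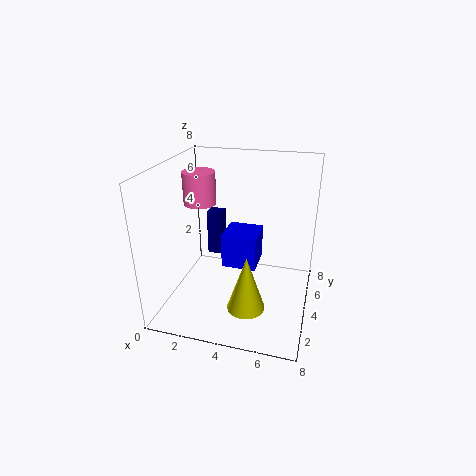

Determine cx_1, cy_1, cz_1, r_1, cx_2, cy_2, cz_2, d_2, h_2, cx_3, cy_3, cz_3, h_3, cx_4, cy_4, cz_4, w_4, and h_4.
cx_1 = 5; cy_1 = 2; cz_1 = 1; r_1 = 1; cx_2 = 1; cy_2 = 7; cz_2 = 1; d_2 = 1; h_2 = 3; cx_3 = 1; cy_3 = 6; cz_3 = 5; h_3 = 2; cx_4 = 3; cy_4 = 4; cz_4 = 2; w_4 = 2; h_4 = 2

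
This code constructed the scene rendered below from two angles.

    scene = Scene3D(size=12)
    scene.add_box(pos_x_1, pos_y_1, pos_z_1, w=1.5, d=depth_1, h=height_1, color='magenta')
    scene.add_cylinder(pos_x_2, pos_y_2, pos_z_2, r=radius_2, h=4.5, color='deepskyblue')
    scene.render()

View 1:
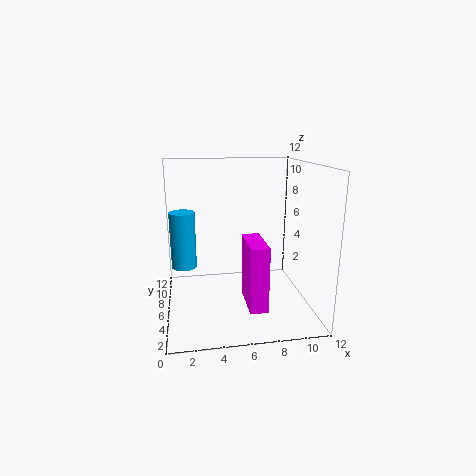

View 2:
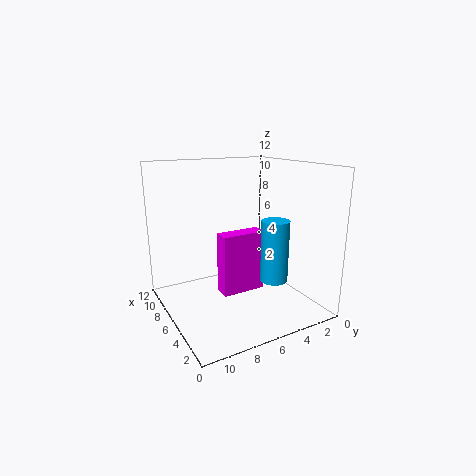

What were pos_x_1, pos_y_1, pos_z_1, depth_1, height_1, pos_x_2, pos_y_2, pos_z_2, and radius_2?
pos_x_1 = 6.5, pos_y_1 = 3, pos_z_1 = 0.5, depth_1 = 4, height_1 = 5.5, pos_x_2 = 1.5, pos_y_2 = 5.5, pos_z_2 = 4, radius_2 = 1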